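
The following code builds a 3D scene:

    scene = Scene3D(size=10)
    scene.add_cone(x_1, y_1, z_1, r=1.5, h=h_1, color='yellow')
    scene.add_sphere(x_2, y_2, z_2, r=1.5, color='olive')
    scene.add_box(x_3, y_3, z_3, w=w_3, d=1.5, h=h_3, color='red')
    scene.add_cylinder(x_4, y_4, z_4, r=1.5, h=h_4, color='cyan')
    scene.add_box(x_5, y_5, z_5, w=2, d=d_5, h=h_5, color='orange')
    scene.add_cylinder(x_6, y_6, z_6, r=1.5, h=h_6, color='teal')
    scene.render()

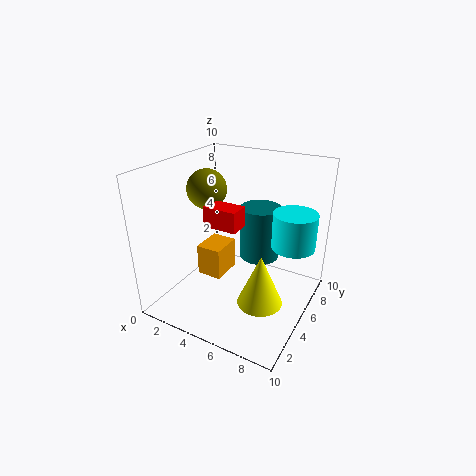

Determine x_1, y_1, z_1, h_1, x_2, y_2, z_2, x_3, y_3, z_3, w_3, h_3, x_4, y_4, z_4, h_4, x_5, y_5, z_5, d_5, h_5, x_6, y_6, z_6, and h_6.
x_1 = 7.5, y_1 = 3.5, z_1 = 1.5, h_1 = 3.5, x_2 = 1.5, y_2 = 6.5, z_2 = 7.5, x_3 = 2.5, y_3 = 4.5, z_3 = 5.5, w_3 = 2.5, h_3 = 1.5, x_4 = 8.5, y_4 = 6.5, z_4 = 4.5, h_4 = 2.5, x_5 = 1, y_5 = 5.5, z_5 = 0.5, d_5 = 2.5, h_5 = 2.5, x_6 = 5.5, y_6 = 7.5, z_6 = 2.5, h_6 = 4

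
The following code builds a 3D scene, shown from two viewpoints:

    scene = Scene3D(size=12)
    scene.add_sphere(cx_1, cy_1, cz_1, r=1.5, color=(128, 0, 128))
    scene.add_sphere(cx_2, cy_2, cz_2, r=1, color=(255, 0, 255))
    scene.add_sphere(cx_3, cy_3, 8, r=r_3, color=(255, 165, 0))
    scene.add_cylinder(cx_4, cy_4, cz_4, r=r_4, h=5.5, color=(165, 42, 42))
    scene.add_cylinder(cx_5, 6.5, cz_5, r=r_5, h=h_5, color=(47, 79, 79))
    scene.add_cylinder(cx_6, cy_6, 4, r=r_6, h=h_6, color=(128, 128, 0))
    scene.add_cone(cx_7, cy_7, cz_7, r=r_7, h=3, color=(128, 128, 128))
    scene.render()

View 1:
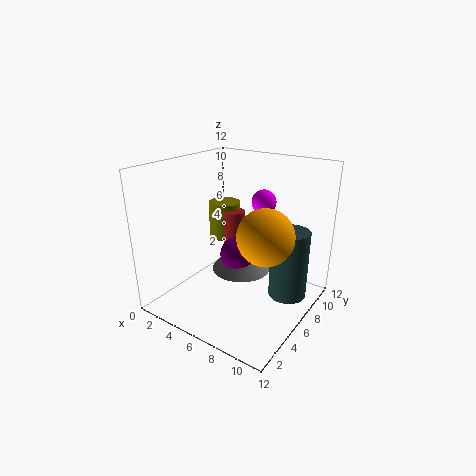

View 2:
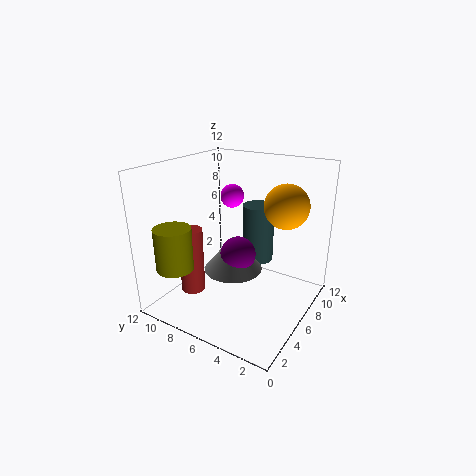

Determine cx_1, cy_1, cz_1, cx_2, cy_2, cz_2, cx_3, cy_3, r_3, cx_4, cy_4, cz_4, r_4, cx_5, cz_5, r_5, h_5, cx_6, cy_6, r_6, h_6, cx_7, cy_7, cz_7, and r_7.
cx_1 = 6
cy_1 = 6
cz_1 = 4.5
cx_2 = 7.5
cy_2 = 7.5
cz_2 = 9
cx_3 = 10
cy_3 = 3.5
r_3 = 2
cx_4 = 3.5
cy_4 = 9
cz_4 = 1.5
r_4 = 1
cx_5 = 10.5
cz_5 = 2
r_5 = 1.5
h_5 = 5.5
cx_6 = 2
cy_6 = 9.5
r_6 = 1.5
h_6 = 3.5
cx_7 = 6
cy_7 = 6.5
cz_7 = 3
r_7 = 2.5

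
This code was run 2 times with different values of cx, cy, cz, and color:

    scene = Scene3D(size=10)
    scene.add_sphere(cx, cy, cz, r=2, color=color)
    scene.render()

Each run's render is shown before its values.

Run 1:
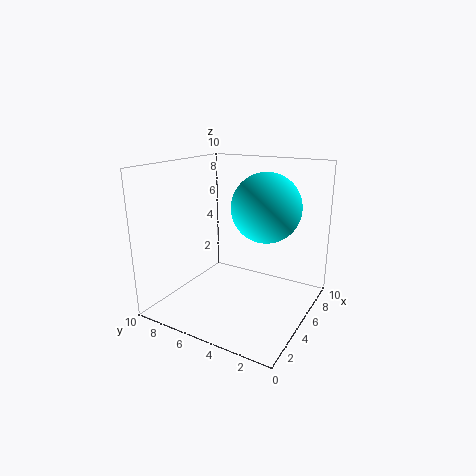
cx = 3; cy = 2; cz = 8; color = 'cyan'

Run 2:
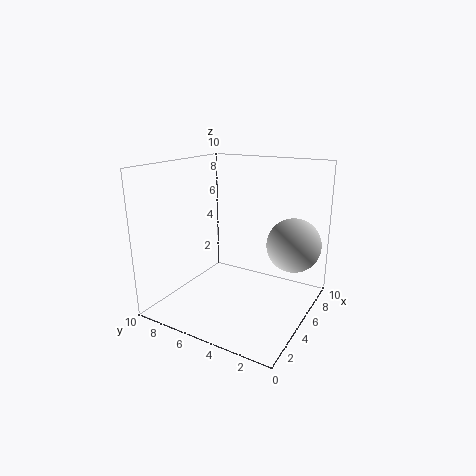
cx = 8; cy = 2; cz = 4; color = 'lightgray'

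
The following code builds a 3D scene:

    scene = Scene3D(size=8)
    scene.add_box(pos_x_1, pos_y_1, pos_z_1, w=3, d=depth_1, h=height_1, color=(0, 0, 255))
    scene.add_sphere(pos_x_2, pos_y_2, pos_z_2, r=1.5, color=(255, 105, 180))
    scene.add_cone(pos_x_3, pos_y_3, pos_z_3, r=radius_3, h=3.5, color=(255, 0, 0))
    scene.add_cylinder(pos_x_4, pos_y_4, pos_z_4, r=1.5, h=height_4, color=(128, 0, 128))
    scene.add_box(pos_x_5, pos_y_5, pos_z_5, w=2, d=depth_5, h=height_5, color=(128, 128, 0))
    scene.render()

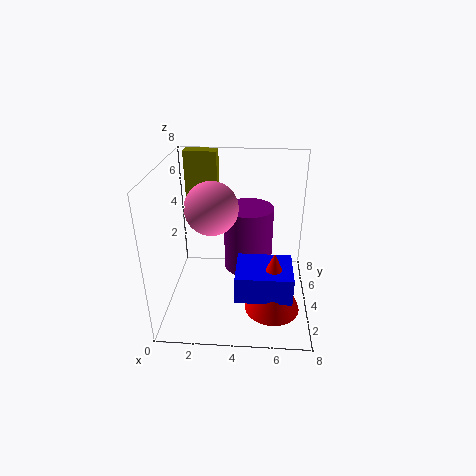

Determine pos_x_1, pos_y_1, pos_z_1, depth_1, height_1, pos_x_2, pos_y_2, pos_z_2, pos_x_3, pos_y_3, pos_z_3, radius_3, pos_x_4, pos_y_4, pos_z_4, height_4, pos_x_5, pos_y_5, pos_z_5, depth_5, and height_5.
pos_x_1 = 4; pos_y_1 = 1.5; pos_z_1 = 1.5; depth_1 = 2.5; height_1 = 1.5; pos_x_2 = 2.5; pos_y_2 = 4.5; pos_z_2 = 5.5; pos_x_3 = 6; pos_y_3 = 2.5; pos_z_3 = 0.5; radius_3 = 1.5; pos_x_4 = 4.5; pos_y_4 = 6; pos_z_4 = 1; height_4 = 4; pos_x_5 = 0.5; pos_y_5 = 7; pos_z_5 = 4.5; depth_5 = 1; height_5 = 3.5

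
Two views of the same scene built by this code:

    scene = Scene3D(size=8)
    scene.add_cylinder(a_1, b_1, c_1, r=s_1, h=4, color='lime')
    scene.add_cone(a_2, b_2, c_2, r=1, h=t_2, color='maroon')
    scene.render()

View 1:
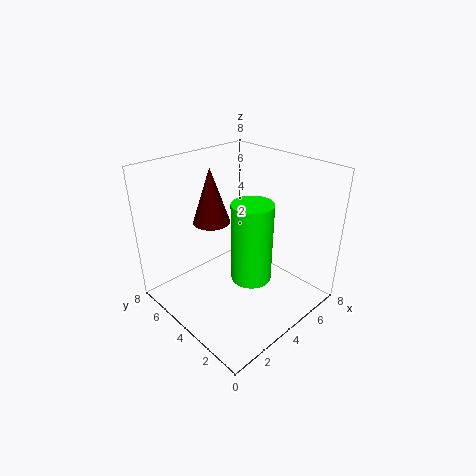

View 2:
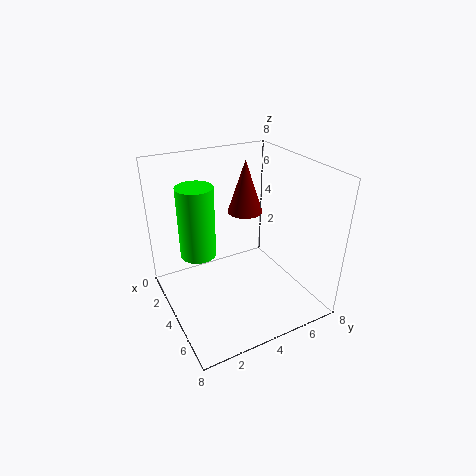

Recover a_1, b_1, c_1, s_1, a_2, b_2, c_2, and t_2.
a_1 = 3
b_1 = 2
c_1 = 3
s_1 = 1
a_2 = 3
b_2 = 5
c_2 = 5
t_2 = 3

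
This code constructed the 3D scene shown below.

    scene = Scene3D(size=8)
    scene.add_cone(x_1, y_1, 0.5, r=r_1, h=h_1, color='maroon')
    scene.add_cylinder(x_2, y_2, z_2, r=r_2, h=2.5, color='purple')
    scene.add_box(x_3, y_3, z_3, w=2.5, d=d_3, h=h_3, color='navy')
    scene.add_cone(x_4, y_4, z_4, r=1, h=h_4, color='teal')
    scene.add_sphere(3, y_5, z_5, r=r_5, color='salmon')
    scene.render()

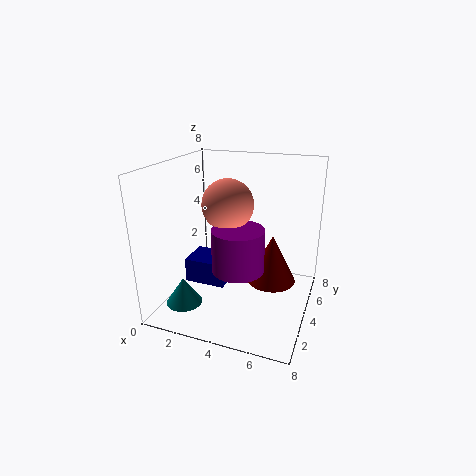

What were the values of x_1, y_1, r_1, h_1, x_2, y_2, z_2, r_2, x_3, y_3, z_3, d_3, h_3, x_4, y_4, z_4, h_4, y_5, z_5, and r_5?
x_1 = 5.5, y_1 = 6, r_1 = 1.5, h_1 = 3, x_2 = 4, y_2 = 4, z_2 = 2, r_2 = 1.5, x_3 = 0.5, y_3 = 4, z_3 = 0.5, d_3 = 2, h_3 = 1.5, x_4 = 1.5, y_4 = 2, z_4 = 0.5, h_4 = 1.5, y_5 = 5, z_5 = 5.5, r_5 = 1.5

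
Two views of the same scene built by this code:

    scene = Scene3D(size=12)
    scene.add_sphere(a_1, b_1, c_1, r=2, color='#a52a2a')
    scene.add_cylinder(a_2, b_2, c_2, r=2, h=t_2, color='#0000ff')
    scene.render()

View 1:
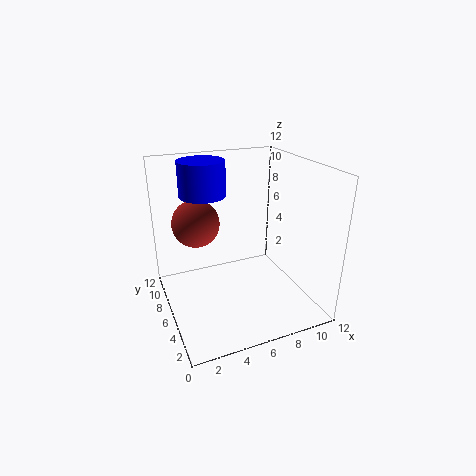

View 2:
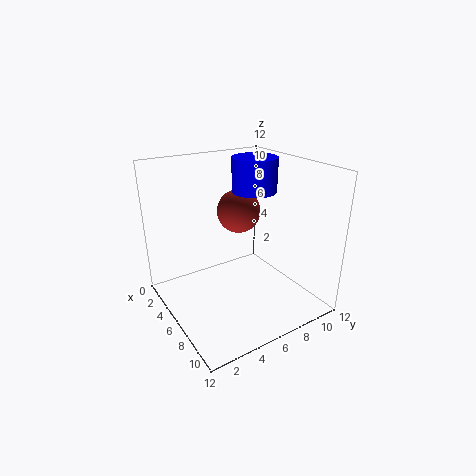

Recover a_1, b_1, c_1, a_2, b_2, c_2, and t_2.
a_1 = 3; b_1 = 8; c_1 = 7; a_2 = 4; b_2 = 9; c_2 = 9; t_2 = 3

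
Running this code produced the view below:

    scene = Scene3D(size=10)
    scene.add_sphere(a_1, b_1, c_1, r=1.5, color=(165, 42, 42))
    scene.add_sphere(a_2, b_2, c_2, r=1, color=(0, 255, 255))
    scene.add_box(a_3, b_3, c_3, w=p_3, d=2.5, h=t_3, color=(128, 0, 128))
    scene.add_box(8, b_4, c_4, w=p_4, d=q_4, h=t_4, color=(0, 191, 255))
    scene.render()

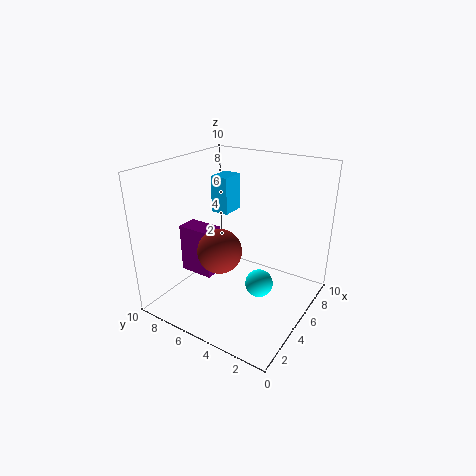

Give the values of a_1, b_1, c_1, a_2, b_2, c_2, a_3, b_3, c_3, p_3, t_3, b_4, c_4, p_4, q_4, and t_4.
a_1 = 3.5; b_1 = 5.5; c_1 = 4.5; a_2 = 5.5; b_2 = 3.5; c_2 = 1.5; a_3 = 3.5; b_3 = 6.5; c_3 = 2; p_3 = 1.5; t_3 = 3.5; b_4 = 8; c_4 = 5; p_4 = 2; q_4 = 1.5; t_4 = 3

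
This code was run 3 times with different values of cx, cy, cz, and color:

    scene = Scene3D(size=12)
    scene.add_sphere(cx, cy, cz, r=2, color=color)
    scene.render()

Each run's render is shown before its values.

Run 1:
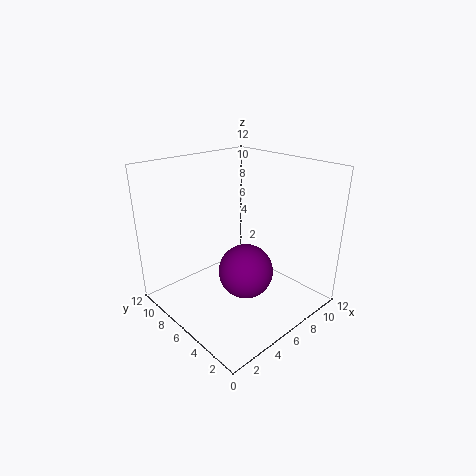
cx = 4; cy = 3; cz = 5; color = 'purple'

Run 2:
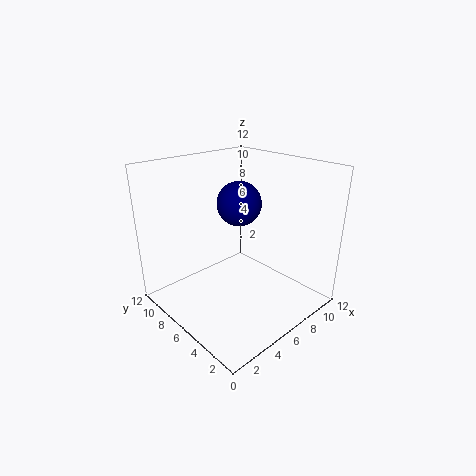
cx = 8; cy = 8; cz = 8; color = 'navy'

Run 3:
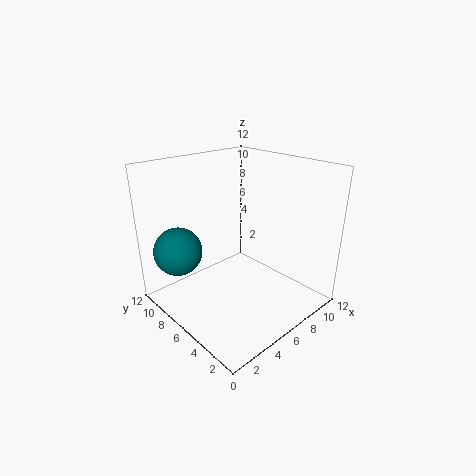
cx = 2; cy = 9; cz = 5; color = 'teal'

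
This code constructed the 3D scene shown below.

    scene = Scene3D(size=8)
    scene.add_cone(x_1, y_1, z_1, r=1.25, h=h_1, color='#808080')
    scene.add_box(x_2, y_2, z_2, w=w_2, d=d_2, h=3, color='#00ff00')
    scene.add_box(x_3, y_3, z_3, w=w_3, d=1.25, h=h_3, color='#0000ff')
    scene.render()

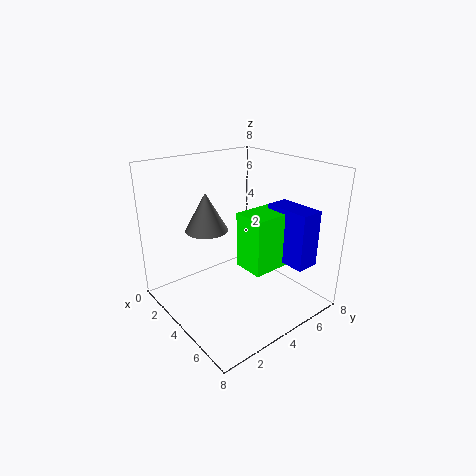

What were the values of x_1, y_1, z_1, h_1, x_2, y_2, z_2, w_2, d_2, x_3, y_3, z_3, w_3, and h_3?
x_1 = 2, y_1 = 3.25, z_1 = 4, h_1 = 2.25, x_2 = 4.5, y_2 = 3.5, z_2 = 2.75, w_2 = 1.75, d_2 = 2.75, x_3 = 5, y_3 = 5.25, z_3 = 3, w_3 = 2.5, h_3 = 3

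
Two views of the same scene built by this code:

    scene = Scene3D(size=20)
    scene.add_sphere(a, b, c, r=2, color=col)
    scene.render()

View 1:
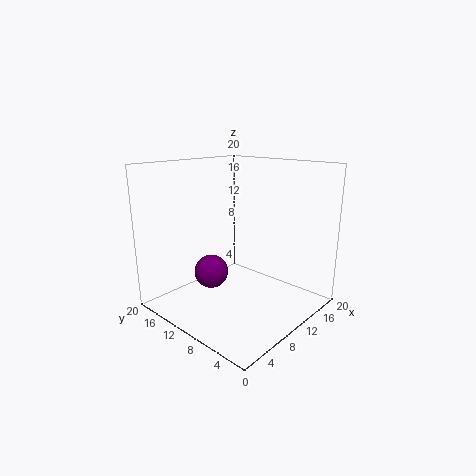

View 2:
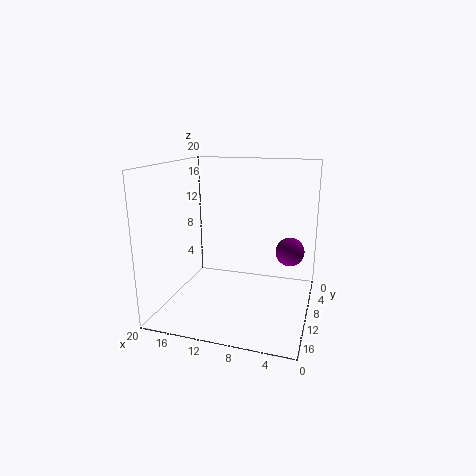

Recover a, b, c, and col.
a = 3, b = 8, c = 8, col = 'purple'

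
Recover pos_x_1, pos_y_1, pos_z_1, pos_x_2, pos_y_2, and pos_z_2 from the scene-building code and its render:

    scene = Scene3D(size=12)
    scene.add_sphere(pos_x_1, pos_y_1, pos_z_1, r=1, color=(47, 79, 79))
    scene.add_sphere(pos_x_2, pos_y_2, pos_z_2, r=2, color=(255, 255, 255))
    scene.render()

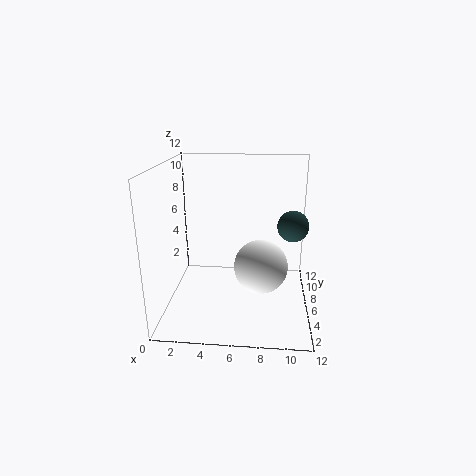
pos_x_1 = 10, pos_y_1 = 1, pos_z_1 = 9, pos_x_2 = 8, pos_y_2 = 3, pos_z_2 = 5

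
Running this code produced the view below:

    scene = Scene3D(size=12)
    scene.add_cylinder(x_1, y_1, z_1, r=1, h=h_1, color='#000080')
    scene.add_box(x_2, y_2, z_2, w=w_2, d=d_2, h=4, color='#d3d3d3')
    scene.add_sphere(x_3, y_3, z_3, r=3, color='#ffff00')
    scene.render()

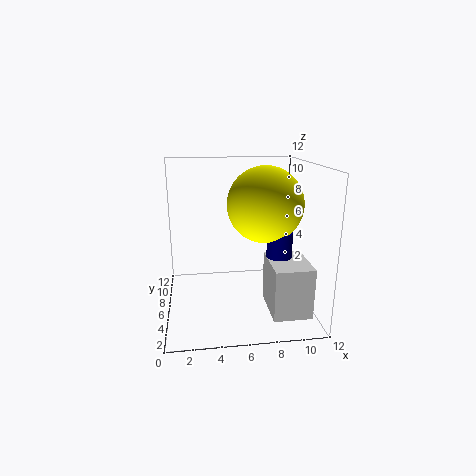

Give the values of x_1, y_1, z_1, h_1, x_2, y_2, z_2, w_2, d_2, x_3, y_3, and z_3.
x_1 = 9; y_1 = 4; z_1 = 4; h_1 = 3; x_2 = 8; y_2 = 1; z_2 = 1; w_2 = 3; d_2 = 4; x_3 = 8; y_3 = 5; z_3 = 9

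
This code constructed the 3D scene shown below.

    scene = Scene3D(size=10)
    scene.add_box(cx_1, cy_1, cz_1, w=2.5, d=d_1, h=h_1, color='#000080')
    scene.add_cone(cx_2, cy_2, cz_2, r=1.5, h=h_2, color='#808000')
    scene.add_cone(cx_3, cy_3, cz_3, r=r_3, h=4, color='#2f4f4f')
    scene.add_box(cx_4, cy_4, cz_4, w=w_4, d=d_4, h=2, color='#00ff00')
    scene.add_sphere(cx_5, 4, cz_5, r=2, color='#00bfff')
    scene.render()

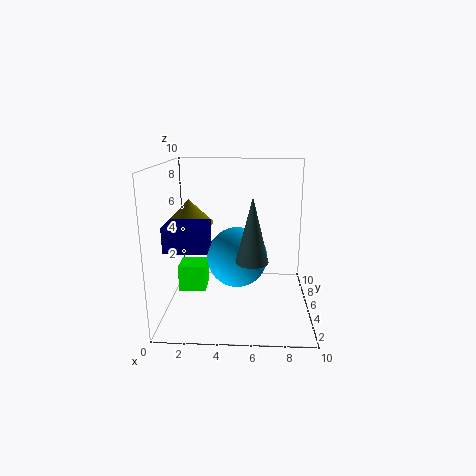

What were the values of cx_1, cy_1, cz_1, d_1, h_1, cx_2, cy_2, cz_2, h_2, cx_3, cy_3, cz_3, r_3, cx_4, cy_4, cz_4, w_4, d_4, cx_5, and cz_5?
cx_1 = 1, cy_1 = 0.5, cz_1 = 5.5, d_1 = 2, h_1 = 1.5, cx_2 = 2, cy_2 = 3.5, cz_2 = 6.5, h_2 = 1.5, cx_3 = 6, cy_3 = 2, cz_3 = 4.5, r_3 = 1, cx_4 = 0.5, cy_4 = 5.5, cz_4 = 0.5, w_4 = 2, d_4 = 2, cx_5 = 5, cz_5 = 4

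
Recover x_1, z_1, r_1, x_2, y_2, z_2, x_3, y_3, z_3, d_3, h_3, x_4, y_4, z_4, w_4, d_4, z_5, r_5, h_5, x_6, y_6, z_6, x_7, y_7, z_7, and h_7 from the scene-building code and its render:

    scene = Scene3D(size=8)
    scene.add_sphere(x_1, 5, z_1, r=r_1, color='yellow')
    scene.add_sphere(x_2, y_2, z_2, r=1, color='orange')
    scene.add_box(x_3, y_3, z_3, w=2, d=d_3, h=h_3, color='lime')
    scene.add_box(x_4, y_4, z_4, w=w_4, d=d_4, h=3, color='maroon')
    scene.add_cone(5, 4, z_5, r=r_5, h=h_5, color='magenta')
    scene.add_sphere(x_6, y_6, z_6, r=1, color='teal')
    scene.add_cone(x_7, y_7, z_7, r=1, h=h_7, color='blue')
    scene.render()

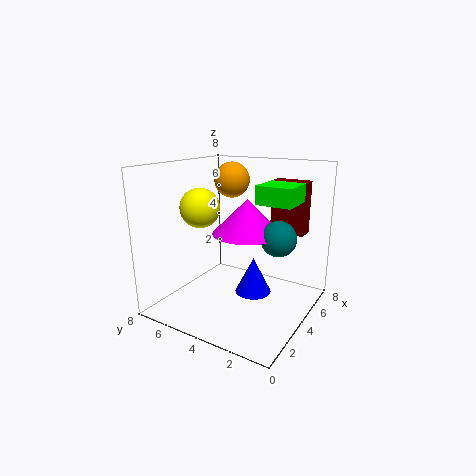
x_1 = 2; z_1 = 6; r_1 = 1; x_2 = 5; y_2 = 5; z_2 = 7; x_3 = 4; y_3 = 1; z_3 = 6; d_3 = 2; h_3 = 1; x_4 = 6; y_4 = 1; z_4 = 4; w_4 = 1; d_4 = 2; z_5 = 4; r_5 = 2; h_5 = 2; x_6 = 5; y_6 = 2; z_6 = 4; x_7 = 4; y_7 = 3; z_7 = 1; h_7 = 2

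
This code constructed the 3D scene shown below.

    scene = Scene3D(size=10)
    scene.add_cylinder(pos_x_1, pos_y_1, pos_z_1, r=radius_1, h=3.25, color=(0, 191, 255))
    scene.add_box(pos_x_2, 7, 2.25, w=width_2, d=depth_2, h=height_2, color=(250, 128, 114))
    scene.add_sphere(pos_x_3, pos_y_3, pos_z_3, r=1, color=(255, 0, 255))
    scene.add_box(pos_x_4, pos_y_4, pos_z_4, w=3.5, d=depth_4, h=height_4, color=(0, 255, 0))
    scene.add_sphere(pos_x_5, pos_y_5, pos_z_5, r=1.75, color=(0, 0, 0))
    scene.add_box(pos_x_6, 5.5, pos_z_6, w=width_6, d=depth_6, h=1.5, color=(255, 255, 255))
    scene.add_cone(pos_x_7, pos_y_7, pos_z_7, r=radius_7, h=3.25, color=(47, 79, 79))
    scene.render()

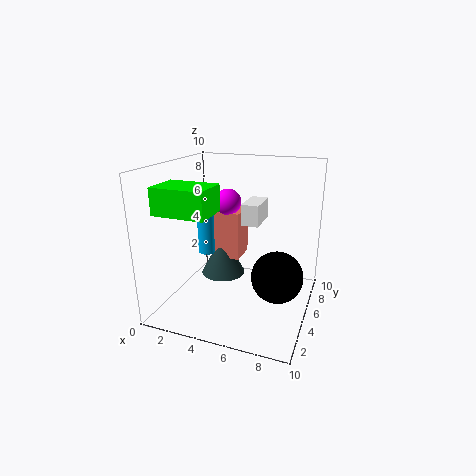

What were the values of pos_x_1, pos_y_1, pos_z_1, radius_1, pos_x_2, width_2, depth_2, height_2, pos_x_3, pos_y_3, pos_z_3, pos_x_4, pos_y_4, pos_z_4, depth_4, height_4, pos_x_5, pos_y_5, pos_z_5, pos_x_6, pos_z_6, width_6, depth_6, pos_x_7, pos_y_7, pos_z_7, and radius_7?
pos_x_1 = 1.5
pos_y_1 = 7.25
pos_z_1 = 2.5
radius_1 = 0.75
pos_x_2 = 2.25
width_2 = 2
depth_2 = 2.25
height_2 = 3.75
pos_x_3 = 3.25
pos_y_3 = 7.5
pos_z_3 = 6.75
pos_x_4 = 0.75
pos_y_4 = 1.25
pos_z_4 = 7.25
depth_4 = 2.5
height_4 = 1.75
pos_x_5 = 8
pos_y_5 = 4.5
pos_z_5 = 2.75
pos_x_6 = 5
pos_z_6 = 5.75
width_6 = 1.25
depth_6 = 2.5
pos_x_7 = 2.75
pos_y_7 = 7.5
pos_z_7 = 0.75
radius_7 = 1.75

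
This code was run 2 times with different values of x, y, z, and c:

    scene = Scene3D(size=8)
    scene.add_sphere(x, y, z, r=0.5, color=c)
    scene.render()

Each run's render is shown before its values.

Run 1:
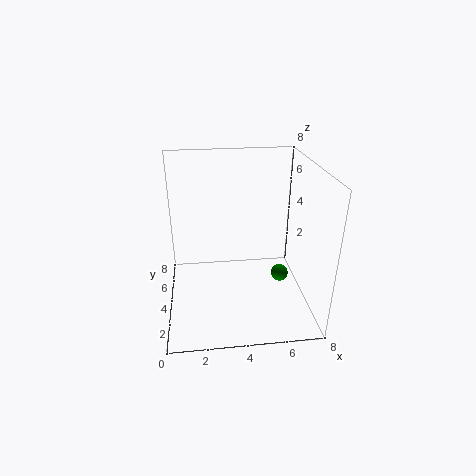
x = 6.5; y = 4; z = 1.5; c = 'green'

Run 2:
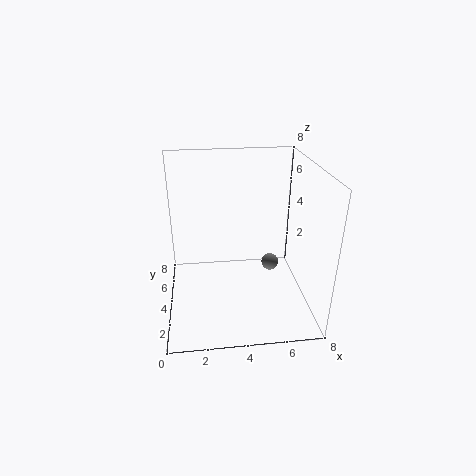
x = 6; y = 4.5; z = 2; c = 'gray'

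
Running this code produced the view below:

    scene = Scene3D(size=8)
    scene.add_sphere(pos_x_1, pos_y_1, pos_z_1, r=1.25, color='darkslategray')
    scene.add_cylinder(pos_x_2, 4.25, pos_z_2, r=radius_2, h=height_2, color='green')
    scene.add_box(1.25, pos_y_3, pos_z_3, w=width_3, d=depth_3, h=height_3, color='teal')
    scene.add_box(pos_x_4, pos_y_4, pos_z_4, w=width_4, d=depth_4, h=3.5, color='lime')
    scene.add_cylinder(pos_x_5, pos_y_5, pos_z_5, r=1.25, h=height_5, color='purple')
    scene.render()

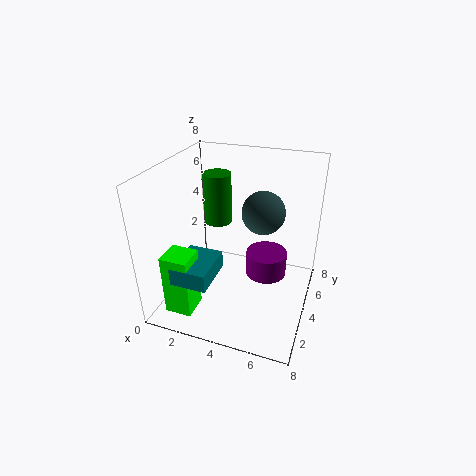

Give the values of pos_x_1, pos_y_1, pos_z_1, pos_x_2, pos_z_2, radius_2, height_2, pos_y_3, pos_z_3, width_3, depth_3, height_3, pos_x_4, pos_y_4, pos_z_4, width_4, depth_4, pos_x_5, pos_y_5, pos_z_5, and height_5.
pos_x_1 = 5
pos_y_1 = 5.5
pos_z_1 = 5
pos_x_2 = 2.75
pos_z_2 = 4.75
radius_2 = 0.75
height_2 = 2.75
pos_y_3 = 1
pos_z_3 = 2.25
width_3 = 2
depth_3 = 2.5
height_3 = 1
pos_x_4 = 0.75
pos_y_4 = 1
pos_z_4 = 0.25
width_4 = 1.5
depth_4 = 1.5
pos_x_5 = 5.25
pos_y_5 = 5.75
pos_z_5 = 0.75
height_5 = 1.5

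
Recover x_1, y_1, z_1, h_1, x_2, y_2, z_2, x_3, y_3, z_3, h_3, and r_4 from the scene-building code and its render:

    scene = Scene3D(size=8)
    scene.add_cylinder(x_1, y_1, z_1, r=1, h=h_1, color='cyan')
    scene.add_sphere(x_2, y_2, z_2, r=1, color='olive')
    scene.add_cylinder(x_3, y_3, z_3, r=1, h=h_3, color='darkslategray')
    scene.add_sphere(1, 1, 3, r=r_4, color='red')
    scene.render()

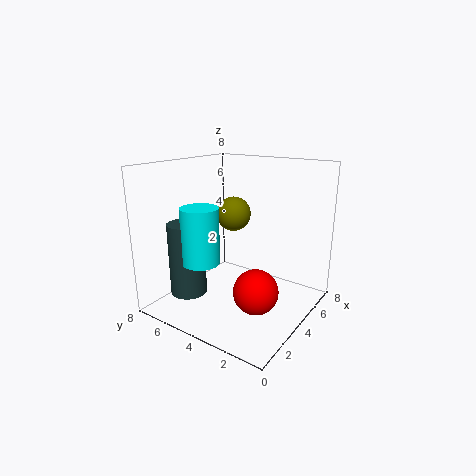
x_1 = 2, y_1 = 5, z_1 = 3, h_1 = 3, x_2 = 5, y_2 = 5, z_2 = 5, x_3 = 2, y_3 = 6, z_3 = 1, h_3 = 4, r_4 = 1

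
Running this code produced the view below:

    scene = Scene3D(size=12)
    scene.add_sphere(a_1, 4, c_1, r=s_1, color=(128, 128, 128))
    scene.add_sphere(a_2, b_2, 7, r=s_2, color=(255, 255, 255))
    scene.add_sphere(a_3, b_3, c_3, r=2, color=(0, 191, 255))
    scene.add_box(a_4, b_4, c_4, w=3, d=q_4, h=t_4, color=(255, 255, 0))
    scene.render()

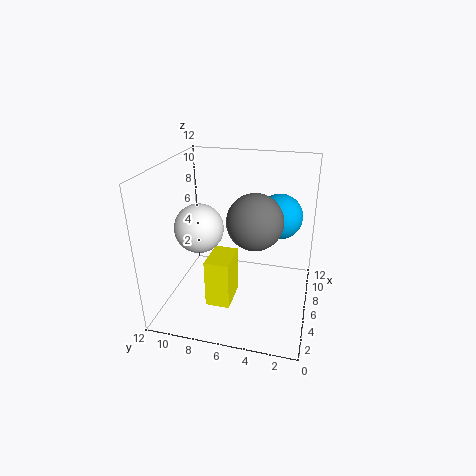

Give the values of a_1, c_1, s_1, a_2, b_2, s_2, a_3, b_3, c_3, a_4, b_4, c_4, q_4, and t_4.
a_1 = 3; c_1 = 9; s_1 = 2; a_2 = 5; b_2 = 9; s_2 = 2; a_3 = 9; b_3 = 3; c_3 = 7; a_4 = 3; b_4 = 6; c_4 = 1; q_4 = 2; t_4 = 4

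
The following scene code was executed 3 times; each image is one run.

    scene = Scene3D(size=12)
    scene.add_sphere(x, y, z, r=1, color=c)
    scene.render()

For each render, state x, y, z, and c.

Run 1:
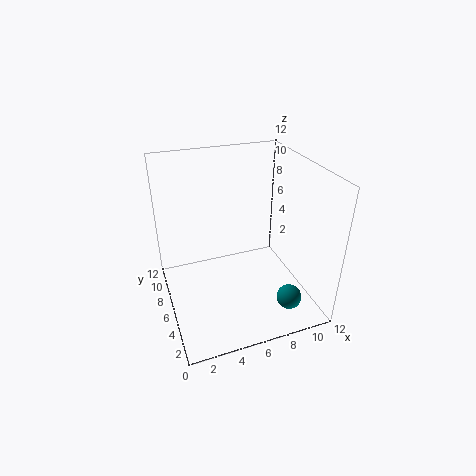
x = 9
y = 2
z = 2
c = 'teal'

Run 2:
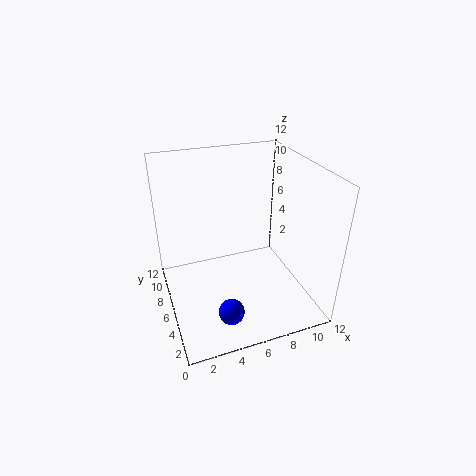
x = 4
y = 2
z = 2
c = 'blue'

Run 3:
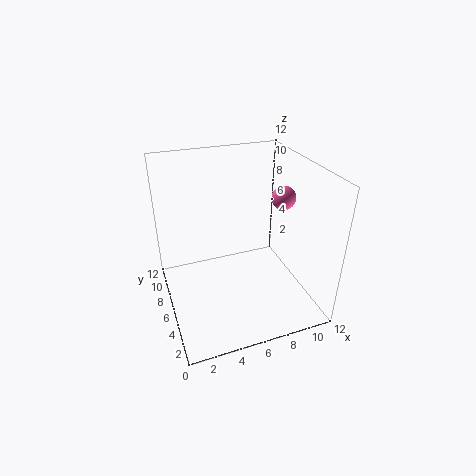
x = 10
y = 6
z = 9
c = 'hotpink'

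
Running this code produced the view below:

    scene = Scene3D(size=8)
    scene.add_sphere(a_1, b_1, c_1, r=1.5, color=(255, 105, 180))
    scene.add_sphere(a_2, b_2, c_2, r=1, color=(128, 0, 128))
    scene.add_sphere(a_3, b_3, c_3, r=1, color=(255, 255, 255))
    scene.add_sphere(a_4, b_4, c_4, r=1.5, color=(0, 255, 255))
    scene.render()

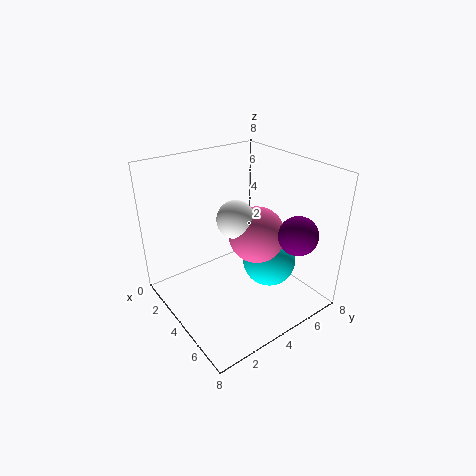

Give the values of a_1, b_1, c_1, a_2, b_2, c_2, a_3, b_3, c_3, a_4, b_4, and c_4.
a_1 = 5
b_1 = 4.5
c_1 = 4.5
a_2 = 7
b_2 = 5.5
c_2 = 5
a_3 = 4.5
b_3 = 3.5
c_3 = 5.5
a_4 = 5
b_4 = 5.5
c_4 = 2.5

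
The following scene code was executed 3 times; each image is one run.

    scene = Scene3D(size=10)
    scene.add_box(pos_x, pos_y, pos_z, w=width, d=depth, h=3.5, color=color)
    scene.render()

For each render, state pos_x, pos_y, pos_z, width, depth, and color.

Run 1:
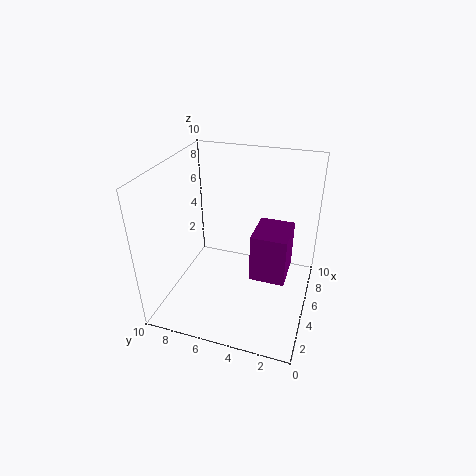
pos_x = 4.5, pos_y = 1.5, pos_z = 2, width = 3, depth = 2.5, color = 'purple'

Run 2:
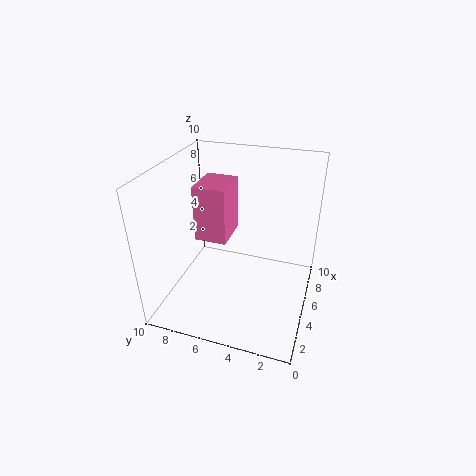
pos_x = 2.5, pos_y = 5, pos_z = 6, width = 2.5, depth = 2, color = 'hotpink'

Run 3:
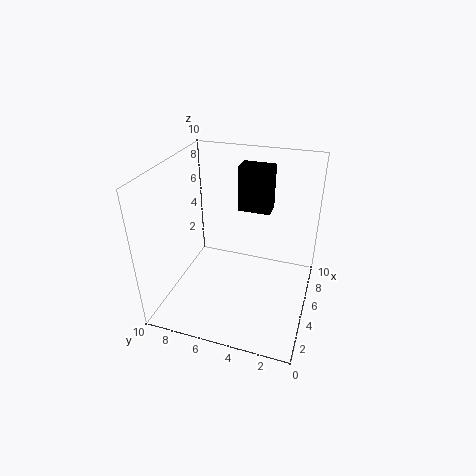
pos_x = 8, pos_y = 3.5, pos_z = 5.5, width = 1.5, depth = 2.5, color = 'black'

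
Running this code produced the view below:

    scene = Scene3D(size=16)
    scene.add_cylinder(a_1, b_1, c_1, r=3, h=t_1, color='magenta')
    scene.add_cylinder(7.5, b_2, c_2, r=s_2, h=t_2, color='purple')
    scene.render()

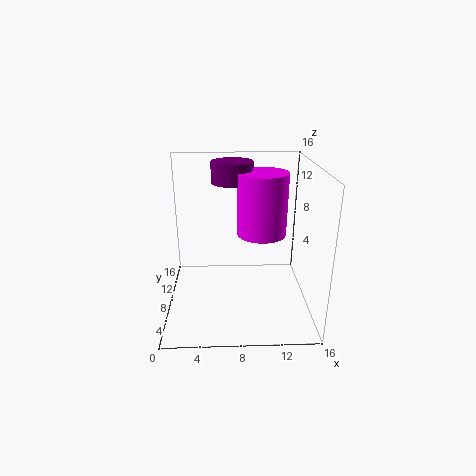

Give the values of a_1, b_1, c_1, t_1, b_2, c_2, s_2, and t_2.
a_1 = 11, b_1 = 11.5, c_1 = 7, t_1 = 7.5, b_2 = 13, c_2 = 13, s_2 = 2.5, t_2 = 2.5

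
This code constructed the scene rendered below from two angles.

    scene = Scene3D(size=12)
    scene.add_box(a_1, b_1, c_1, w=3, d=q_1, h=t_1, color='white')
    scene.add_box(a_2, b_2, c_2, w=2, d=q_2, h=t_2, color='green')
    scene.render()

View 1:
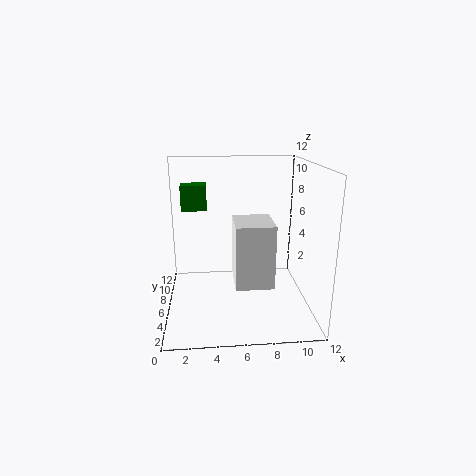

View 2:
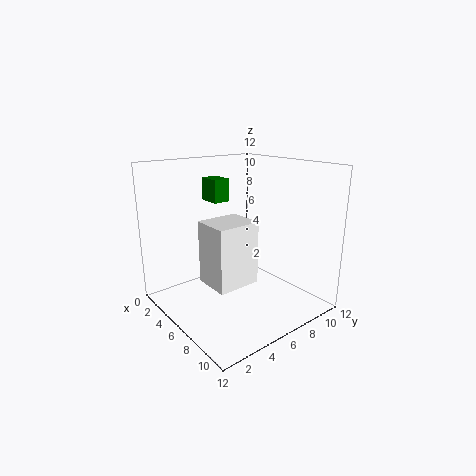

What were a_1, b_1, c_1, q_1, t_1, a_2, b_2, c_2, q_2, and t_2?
a_1 = 5.5, b_1 = 2.5, c_1 = 3, q_1 = 3.5, t_1 = 5, a_2 = 1.5, b_2 = 5.5, c_2 = 8.5, q_2 = 1.5, t_2 = 2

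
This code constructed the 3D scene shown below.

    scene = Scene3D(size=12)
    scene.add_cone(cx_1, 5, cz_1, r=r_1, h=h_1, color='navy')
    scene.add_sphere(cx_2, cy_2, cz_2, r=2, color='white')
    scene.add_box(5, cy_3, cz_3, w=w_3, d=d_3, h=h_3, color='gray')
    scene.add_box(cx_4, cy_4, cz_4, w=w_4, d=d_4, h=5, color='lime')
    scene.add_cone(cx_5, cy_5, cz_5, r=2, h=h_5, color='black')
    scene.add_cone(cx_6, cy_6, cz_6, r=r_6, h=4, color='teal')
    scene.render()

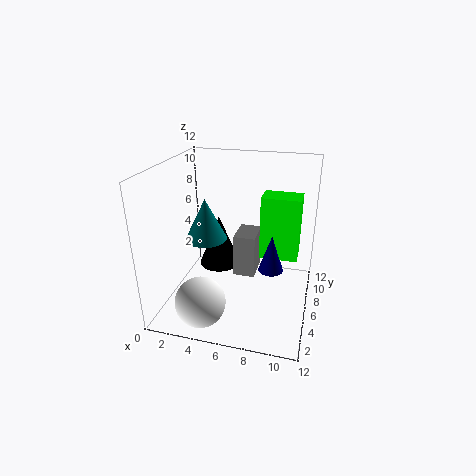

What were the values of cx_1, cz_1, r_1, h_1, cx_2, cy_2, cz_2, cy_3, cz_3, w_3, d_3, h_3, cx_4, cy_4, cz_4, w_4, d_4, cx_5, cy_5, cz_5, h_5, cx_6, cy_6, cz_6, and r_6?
cx_1 = 9, cz_1 = 4, r_1 = 1, h_1 = 3, cx_2 = 4, cy_2 = 2, cz_2 = 2, cy_3 = 8, cz_3 = 1, w_3 = 2, d_3 = 3, h_3 = 4, cx_4 = 8, cy_4 = 5, cz_4 = 5, w_4 = 3, d_4 = 2, cx_5 = 3, cy_5 = 10, cz_5 = 1, h_5 = 5, cx_6 = 2, cy_6 = 9, cz_6 = 4, r_6 = 2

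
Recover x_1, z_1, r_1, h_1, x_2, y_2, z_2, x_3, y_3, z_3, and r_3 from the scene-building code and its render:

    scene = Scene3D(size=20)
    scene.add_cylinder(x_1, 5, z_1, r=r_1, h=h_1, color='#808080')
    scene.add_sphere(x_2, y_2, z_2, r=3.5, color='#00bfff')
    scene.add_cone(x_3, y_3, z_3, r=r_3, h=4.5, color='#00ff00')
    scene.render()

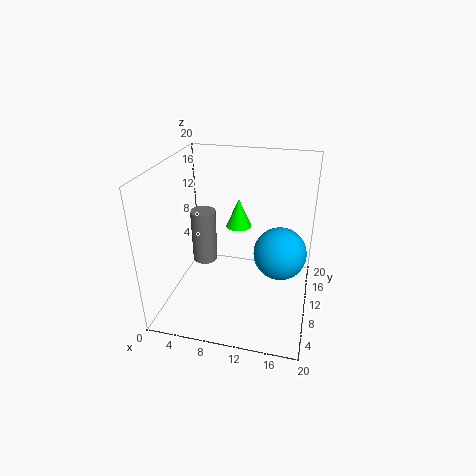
x_1 = 7, z_1 = 9.5, r_1 = 1.5, h_1 = 6.5, x_2 = 16, y_2 = 9, z_2 = 9, x_3 = 8.5, y_3 = 16.5, z_3 = 8.5, r_3 = 2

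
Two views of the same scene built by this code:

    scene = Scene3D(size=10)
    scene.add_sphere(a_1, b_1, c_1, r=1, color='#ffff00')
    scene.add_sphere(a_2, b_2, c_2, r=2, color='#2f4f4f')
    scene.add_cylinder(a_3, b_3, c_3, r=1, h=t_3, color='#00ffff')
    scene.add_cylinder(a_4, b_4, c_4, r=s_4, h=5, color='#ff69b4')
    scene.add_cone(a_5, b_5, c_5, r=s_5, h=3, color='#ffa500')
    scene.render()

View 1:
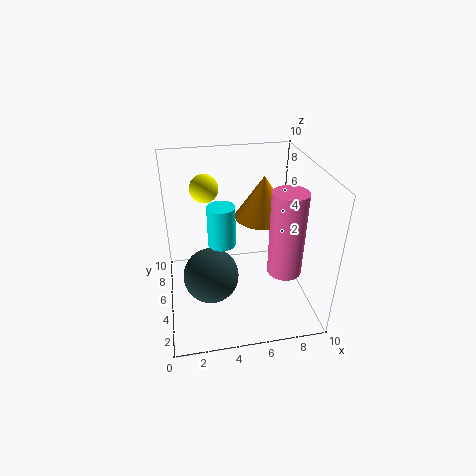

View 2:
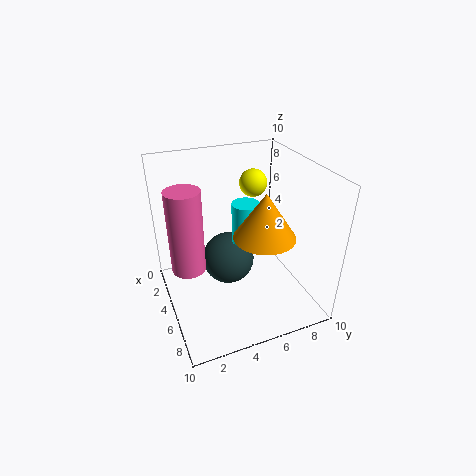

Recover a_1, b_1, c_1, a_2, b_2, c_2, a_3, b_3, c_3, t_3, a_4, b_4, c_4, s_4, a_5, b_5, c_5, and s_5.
a_1 = 3
b_1 = 7
c_1 = 8
a_2 = 3
b_2 = 5
c_2 = 2
a_3 = 4
b_3 = 6
c_3 = 4
t_3 = 3
a_4 = 7
b_4 = 1
c_4 = 5
s_4 = 1
a_5 = 7
b_5 = 6
c_5 = 6
s_5 = 2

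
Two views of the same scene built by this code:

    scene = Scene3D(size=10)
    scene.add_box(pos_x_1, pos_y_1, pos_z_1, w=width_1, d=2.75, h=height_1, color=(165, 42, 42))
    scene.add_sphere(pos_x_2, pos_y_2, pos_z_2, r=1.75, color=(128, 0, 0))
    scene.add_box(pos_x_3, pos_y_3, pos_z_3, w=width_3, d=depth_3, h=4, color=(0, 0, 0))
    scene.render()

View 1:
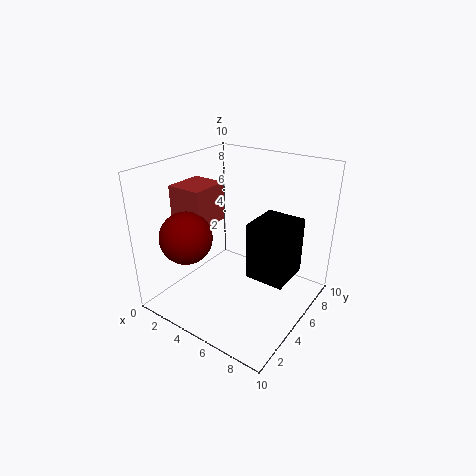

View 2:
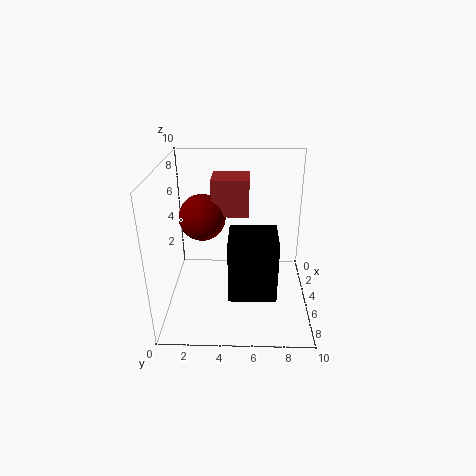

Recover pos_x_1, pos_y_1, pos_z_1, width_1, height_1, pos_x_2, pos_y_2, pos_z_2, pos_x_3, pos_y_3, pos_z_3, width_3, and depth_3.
pos_x_1 = 0.75
pos_y_1 = 3
pos_z_1 = 5.75
width_1 = 2.5
height_1 = 2.75
pos_x_2 = 2.75
pos_y_2 = 2.25
pos_z_2 = 5.5
pos_x_3 = 6
pos_y_3 = 4.5
pos_z_3 = 2.5
width_3 = 2.75
depth_3 = 3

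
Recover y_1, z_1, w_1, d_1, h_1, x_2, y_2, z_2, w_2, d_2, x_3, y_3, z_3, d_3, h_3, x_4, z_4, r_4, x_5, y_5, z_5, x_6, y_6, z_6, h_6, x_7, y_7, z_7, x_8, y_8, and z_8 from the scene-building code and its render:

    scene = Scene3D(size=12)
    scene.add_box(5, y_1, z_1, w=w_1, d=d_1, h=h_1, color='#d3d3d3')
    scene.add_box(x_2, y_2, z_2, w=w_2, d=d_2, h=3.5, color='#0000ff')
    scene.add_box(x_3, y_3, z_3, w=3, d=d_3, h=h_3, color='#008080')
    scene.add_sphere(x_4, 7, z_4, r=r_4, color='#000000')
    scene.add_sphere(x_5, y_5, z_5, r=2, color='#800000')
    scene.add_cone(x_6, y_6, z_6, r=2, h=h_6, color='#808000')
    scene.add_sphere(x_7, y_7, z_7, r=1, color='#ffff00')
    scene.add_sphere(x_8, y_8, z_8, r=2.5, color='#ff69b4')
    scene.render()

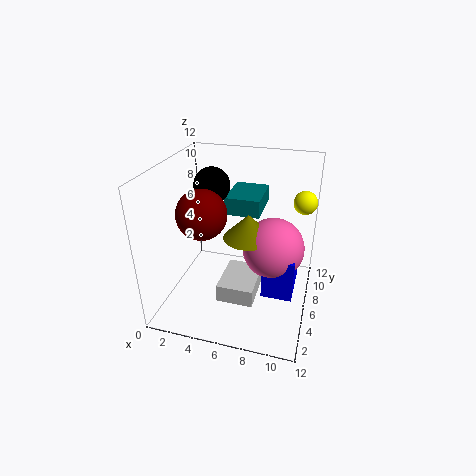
y_1 = 3
z_1 = 1.5
w_1 = 3
d_1 = 4
h_1 = 1.5
x_2 = 8.5
y_2 = 4
z_2 = 2
w_2 = 2.5
d_2 = 4
x_3 = 4.5
y_3 = 7
z_3 = 7.5
d_3 = 4
h_3 = 1.5
x_4 = 3.5
z_4 = 10
r_4 = 1.5
x_5 = 3.5
y_5 = 4.5
z_5 = 8.5
x_6 = 7
y_6 = 5.5
z_6 = 6.5
h_6 = 2
x_7 = 11
y_7 = 9
z_7 = 8.5
x_8 = 9
y_8 = 6
z_8 = 5.5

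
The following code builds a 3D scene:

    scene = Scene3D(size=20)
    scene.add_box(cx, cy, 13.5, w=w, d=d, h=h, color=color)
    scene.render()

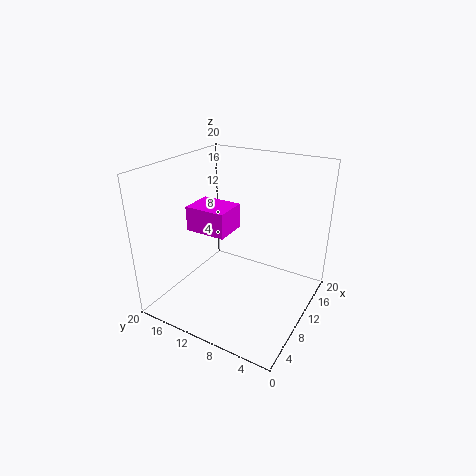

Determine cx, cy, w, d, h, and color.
cx = 3, cy = 8, w = 4, d = 5, h = 3, color = 'magenta'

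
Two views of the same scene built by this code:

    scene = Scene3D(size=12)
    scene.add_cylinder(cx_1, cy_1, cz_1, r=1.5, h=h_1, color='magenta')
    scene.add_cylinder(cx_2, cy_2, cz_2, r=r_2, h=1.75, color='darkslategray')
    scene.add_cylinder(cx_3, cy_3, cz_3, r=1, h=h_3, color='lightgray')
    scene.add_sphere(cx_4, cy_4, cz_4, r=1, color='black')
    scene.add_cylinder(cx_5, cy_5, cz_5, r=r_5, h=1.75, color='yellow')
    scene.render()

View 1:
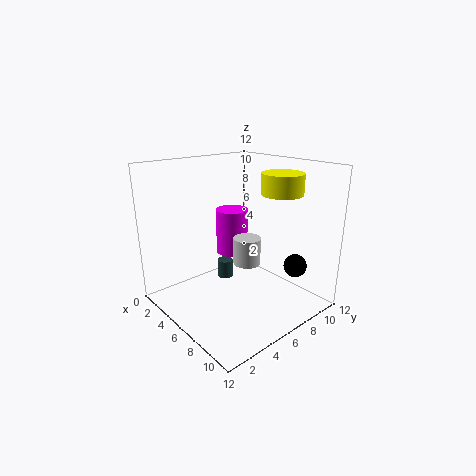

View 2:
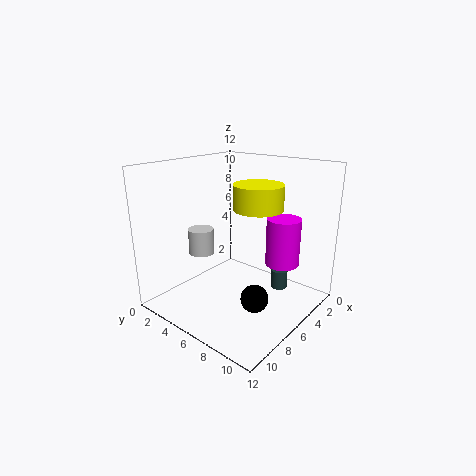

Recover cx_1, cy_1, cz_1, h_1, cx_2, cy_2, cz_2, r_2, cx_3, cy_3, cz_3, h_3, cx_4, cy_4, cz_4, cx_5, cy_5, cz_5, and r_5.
cx_1 = 2.5
cy_1 = 8.25
cz_1 = 3
h_1 = 4.25
cx_2 = 2
cy_2 = 7.75
cz_2 = 0.25
r_2 = 0.75
cx_3 = 8.75
cy_3 = 4.5
cz_3 = 5.25
h_3 = 2
cx_4 = 9
cy_4 = 10
cz_4 = 3.25
cx_5 = 7.75
cy_5 = 9.25
cz_5 = 9.5
r_5 = 1.75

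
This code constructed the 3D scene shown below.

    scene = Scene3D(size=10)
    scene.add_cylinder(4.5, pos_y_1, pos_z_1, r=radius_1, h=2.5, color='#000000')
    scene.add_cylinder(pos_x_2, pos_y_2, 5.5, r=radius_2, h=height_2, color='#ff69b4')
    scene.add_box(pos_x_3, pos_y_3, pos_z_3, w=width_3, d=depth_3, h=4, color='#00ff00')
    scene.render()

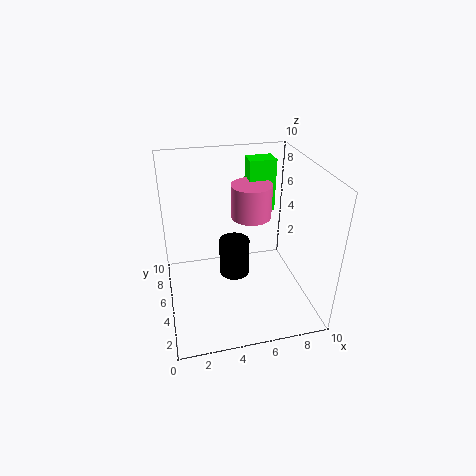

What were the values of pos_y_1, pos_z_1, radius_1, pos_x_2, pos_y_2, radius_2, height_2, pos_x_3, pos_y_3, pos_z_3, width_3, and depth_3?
pos_y_1 = 4, pos_z_1 = 3, radius_1 = 1, pos_x_2 = 6.5, pos_y_2 = 7, radius_2 = 1.5, height_2 = 2.5, pos_x_3 = 6.5, pos_y_3 = 7.5, pos_z_3 = 5.5, width_3 = 2, depth_3 = 1.5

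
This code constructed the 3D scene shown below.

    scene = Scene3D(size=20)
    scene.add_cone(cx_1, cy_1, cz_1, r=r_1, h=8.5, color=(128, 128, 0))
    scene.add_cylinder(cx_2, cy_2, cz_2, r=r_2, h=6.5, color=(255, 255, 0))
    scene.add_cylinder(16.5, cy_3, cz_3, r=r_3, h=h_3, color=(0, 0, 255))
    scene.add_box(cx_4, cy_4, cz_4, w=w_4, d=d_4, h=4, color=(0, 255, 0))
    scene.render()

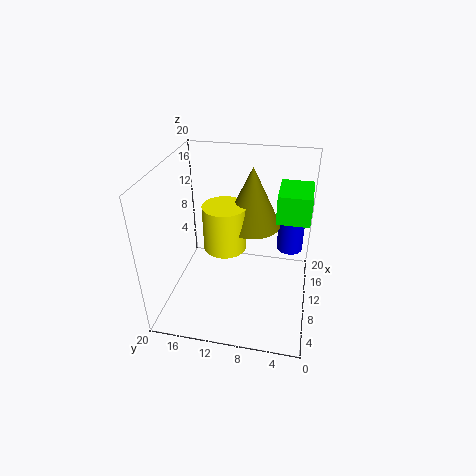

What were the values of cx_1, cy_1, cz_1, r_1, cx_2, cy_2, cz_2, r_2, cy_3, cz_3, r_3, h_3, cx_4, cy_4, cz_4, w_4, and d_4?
cx_1 = 12.5
cy_1 = 8.5
cz_1 = 11
r_1 = 4
cx_2 = 10.5
cy_2 = 12
cz_2 = 8
r_2 = 3
cy_3 = 3
cz_3 = 5
r_3 = 2
h_3 = 7
cx_4 = 10.5
cy_4 = 0.5
cz_4 = 12.5
w_4 = 6
d_4 = 4.5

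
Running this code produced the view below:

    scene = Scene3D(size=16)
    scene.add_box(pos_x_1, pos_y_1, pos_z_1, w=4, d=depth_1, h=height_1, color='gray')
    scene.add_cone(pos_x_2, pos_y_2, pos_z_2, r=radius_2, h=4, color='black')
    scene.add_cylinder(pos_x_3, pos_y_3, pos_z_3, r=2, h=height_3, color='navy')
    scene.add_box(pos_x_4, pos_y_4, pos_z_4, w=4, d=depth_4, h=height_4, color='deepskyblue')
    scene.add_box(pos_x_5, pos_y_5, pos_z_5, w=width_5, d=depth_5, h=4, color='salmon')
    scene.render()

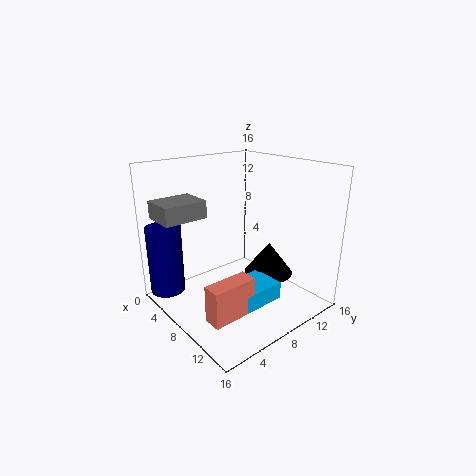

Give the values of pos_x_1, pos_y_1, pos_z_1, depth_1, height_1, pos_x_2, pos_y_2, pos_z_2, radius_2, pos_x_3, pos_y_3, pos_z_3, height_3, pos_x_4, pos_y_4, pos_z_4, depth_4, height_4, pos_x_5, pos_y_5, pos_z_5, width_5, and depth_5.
pos_x_1 = 1
pos_y_1 = 1
pos_z_1 = 10
depth_1 = 5
height_1 = 2
pos_x_2 = 8
pos_y_2 = 13
pos_z_2 = 2
radius_2 = 3
pos_x_3 = 2
pos_y_3 = 2
pos_z_3 = 1
height_3 = 8
pos_x_4 = 8
pos_y_4 = 6
pos_z_4 = 1
depth_4 = 5
height_4 = 2
pos_x_5 = 10
pos_y_5 = 2
pos_z_5 = 1
width_5 = 2
depth_5 = 5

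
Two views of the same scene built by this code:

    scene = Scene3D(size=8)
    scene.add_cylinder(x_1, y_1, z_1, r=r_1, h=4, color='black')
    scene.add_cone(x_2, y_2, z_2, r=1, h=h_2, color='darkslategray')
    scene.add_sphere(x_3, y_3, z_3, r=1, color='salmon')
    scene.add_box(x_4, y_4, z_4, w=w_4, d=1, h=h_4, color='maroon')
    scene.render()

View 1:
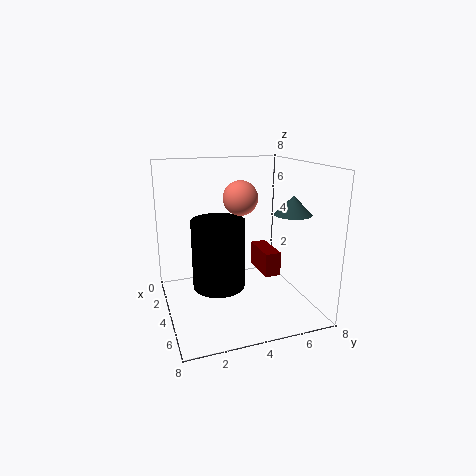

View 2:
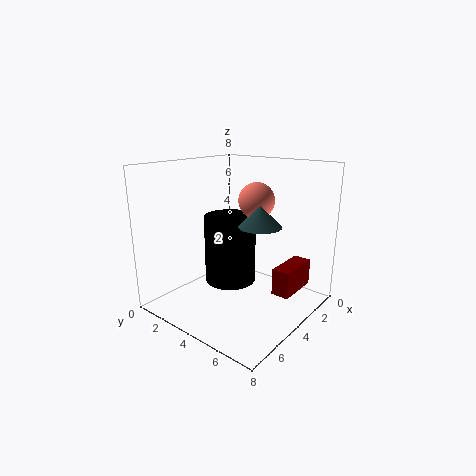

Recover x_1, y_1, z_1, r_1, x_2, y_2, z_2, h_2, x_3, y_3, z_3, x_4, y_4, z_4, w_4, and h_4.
x_1 = 3.5; y_1 = 3; z_1 = 1; r_1 = 1.5; x_2 = 5.5; y_2 = 6.5; z_2 = 5.5; h_2 = 1; x_3 = 3; y_3 = 4.5; z_3 = 6; x_4 = 1; y_4 = 6; z_4 = 1; w_4 = 2.5; h_4 = 1.5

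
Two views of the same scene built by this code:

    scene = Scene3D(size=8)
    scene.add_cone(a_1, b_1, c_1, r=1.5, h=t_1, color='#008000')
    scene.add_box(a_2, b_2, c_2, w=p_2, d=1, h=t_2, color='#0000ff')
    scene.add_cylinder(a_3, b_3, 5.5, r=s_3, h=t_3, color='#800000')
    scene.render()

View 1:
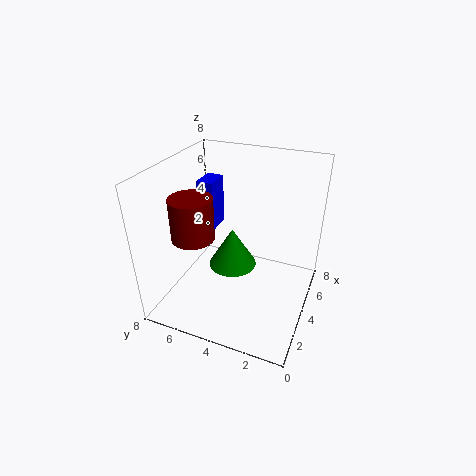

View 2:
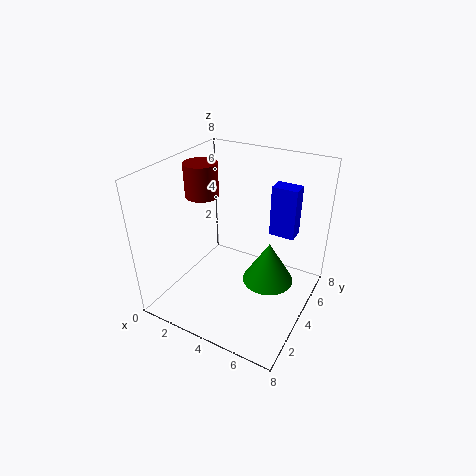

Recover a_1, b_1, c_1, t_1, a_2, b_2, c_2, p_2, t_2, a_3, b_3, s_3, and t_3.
a_1 = 5.5
b_1 = 5
c_1 = 1
t_1 = 2.5
a_2 = 5
b_2 = 6
c_2 = 3.5
p_2 = 1.5
t_2 = 3
a_3 = 1
b_3 = 5
s_3 = 1
t_3 = 2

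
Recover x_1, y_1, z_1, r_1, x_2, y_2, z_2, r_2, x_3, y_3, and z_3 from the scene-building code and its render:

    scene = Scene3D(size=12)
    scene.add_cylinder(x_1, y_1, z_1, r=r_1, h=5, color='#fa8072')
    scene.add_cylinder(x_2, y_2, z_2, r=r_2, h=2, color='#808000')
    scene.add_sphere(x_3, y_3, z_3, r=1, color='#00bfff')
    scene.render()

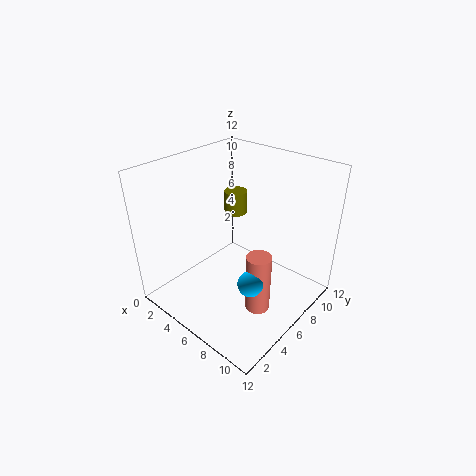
x_1 = 9, y_1 = 5, z_1 = 1, r_1 = 1, x_2 = 4, y_2 = 8, z_2 = 7, r_2 = 1, x_3 = 9, y_3 = 4, z_3 = 4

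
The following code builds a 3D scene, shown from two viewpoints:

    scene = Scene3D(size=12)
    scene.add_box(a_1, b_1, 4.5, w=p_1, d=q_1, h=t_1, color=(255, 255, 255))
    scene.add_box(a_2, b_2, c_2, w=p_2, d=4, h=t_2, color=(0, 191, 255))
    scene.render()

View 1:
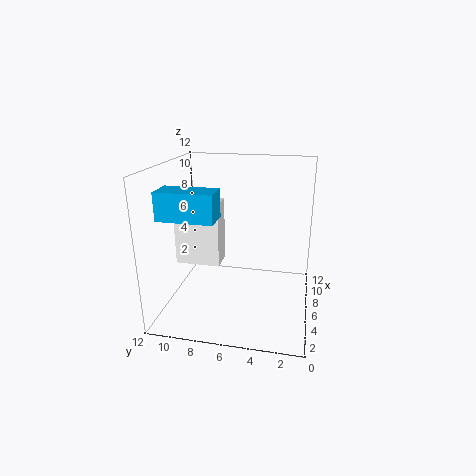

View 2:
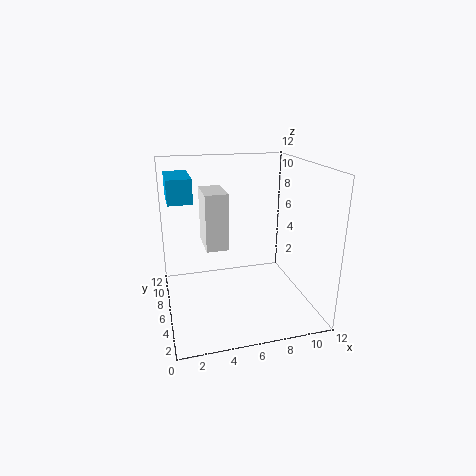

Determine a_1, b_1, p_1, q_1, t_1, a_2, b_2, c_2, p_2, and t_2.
a_1 = 3.5
b_1 = 7
p_1 = 2
q_1 = 3.5
t_1 = 5
a_2 = 0.5
b_2 = 6.5
c_2 = 9
p_2 = 2
t_2 = 2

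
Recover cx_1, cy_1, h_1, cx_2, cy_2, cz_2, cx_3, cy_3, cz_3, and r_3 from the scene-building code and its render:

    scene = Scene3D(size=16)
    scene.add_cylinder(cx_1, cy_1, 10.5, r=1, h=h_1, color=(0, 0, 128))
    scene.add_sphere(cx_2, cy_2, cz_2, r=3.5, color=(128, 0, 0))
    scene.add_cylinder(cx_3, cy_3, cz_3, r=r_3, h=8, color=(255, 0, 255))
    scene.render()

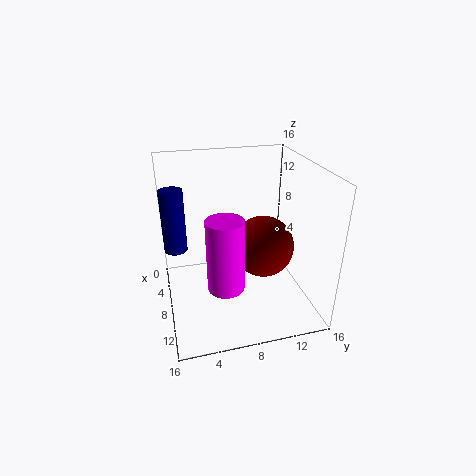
cx_1 = 13
cy_1 = 1
h_1 = 5.5
cx_2 = 8
cy_2 = 11
cz_2 = 6.5
cx_3 = 10.5
cy_3 = 6
cz_3 = 3.5
r_3 = 2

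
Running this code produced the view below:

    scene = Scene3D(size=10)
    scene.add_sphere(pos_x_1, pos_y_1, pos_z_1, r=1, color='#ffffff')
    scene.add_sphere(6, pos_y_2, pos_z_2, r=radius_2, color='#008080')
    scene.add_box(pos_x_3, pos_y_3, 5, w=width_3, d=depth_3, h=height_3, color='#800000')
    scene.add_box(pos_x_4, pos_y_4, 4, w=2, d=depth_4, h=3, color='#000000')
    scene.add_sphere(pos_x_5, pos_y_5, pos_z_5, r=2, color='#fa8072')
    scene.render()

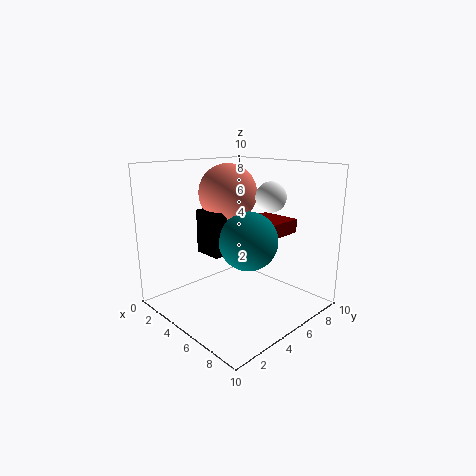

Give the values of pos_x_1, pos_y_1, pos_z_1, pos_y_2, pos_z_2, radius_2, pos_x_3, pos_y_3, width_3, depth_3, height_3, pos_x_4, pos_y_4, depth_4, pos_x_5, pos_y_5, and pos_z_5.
pos_x_1 = 7
pos_y_1 = 6
pos_z_1 = 8
pos_y_2 = 5
pos_z_2 = 5
radius_2 = 2
pos_x_3 = 4
pos_y_3 = 6
width_3 = 3
depth_3 = 3
height_3 = 1
pos_x_4 = 3
pos_y_4 = 3
depth_4 = 1
pos_x_5 = 4
pos_y_5 = 5
pos_z_5 = 8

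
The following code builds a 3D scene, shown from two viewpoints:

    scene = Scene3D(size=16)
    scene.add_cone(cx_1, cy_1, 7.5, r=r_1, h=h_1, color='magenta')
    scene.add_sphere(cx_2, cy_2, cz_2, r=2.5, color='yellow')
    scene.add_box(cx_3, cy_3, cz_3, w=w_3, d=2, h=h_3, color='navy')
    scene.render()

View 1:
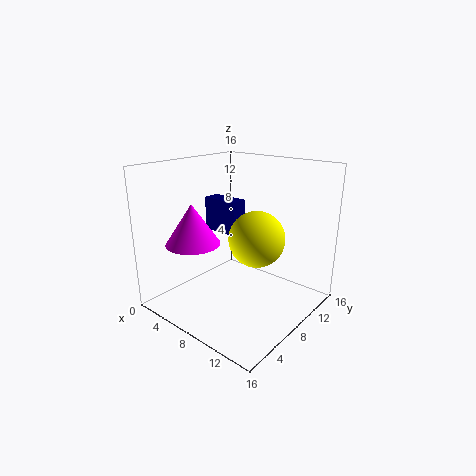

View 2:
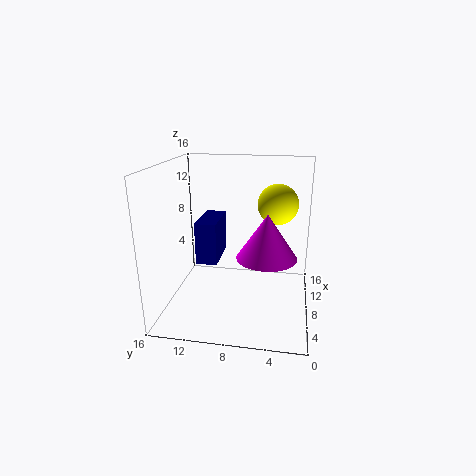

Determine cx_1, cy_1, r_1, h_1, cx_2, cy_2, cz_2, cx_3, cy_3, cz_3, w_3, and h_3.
cx_1 = 4.5
cy_1 = 4.5
r_1 = 3
h_1 = 4.5
cx_2 = 13.5
cy_2 = 4
cz_2 = 10.5
cx_3 = 2
cy_3 = 9
cz_3 = 7.5
w_3 = 4.5
h_3 = 4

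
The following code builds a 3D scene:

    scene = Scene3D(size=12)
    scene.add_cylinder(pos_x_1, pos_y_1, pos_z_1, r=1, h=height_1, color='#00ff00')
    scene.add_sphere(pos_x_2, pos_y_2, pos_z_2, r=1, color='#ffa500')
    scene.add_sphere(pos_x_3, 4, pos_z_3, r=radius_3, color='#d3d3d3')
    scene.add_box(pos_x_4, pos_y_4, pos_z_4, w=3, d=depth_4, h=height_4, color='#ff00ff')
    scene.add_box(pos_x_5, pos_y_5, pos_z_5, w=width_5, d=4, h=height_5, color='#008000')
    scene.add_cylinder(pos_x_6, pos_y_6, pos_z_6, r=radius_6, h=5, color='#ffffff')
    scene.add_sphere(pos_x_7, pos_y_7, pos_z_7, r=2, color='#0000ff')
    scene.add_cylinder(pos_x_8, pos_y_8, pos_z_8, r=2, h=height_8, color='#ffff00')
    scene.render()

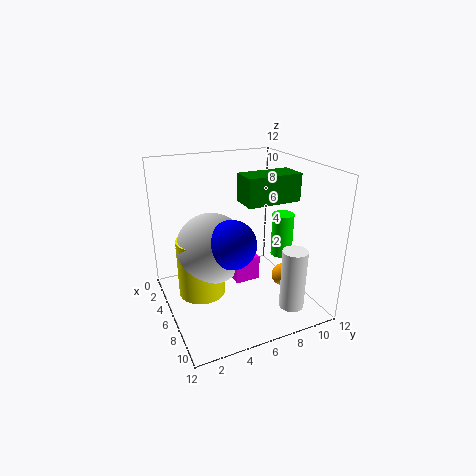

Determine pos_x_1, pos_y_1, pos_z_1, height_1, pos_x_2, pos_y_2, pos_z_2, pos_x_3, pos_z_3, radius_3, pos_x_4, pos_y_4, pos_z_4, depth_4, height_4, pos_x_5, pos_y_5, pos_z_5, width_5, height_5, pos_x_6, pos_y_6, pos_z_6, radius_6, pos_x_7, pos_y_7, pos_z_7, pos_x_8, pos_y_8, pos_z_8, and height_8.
pos_x_1 = 5, pos_y_1 = 11, pos_z_1 = 3, height_1 = 4, pos_x_2 = 7, pos_y_2 = 10, pos_z_2 = 2, pos_x_3 = 5, pos_z_3 = 5, radius_3 = 3, pos_x_4 = 5, pos_y_4 = 5, pos_z_4 = 3, depth_4 = 2, height_4 = 2, pos_x_5 = 8, pos_y_5 = 5, pos_z_5 = 10, width_5 = 2, height_5 = 2, pos_x_6 = 10, pos_y_6 = 9, pos_z_6 = 1, radius_6 = 1, pos_x_7 = 7, pos_y_7 = 5, pos_z_7 = 6, pos_x_8 = 5, pos_y_8 = 3, pos_z_8 = 1, height_8 = 5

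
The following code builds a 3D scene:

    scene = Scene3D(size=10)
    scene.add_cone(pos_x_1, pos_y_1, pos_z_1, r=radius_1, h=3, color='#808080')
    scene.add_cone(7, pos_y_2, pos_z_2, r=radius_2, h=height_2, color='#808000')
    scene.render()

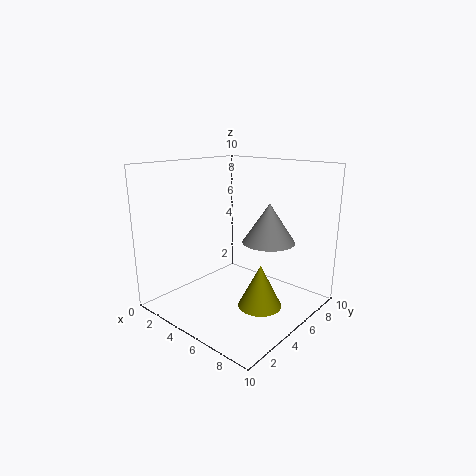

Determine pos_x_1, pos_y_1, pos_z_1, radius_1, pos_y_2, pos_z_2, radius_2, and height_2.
pos_x_1 = 5.5, pos_y_1 = 8, pos_z_1 = 4, radius_1 = 2, pos_y_2 = 5, pos_z_2 = 0.5, radius_2 = 1.5, height_2 = 3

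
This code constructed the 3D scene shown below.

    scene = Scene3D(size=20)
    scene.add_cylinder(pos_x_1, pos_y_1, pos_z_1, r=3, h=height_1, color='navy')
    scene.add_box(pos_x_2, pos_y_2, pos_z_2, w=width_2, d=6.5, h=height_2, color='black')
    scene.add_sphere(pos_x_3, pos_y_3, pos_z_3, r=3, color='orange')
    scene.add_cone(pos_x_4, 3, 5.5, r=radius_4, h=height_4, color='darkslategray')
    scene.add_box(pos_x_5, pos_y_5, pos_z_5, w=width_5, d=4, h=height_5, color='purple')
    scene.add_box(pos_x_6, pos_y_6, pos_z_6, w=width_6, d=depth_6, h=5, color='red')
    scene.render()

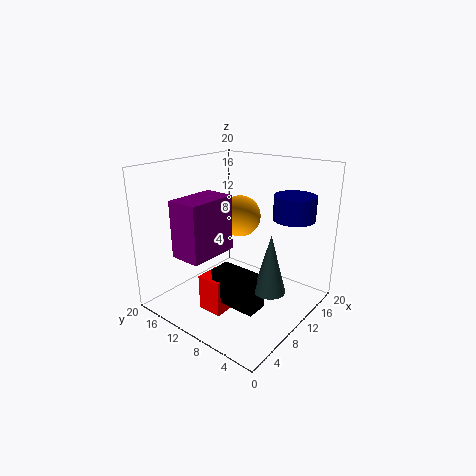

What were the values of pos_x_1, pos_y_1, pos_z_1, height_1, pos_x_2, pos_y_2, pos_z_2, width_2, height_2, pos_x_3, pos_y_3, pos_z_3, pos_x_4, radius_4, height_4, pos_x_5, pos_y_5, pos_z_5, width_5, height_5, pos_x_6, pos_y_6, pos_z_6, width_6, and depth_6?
pos_x_1 = 16.5, pos_y_1 = 5, pos_z_1 = 12, height_1 = 3.5, pos_x_2 = 5, pos_y_2 = 4, pos_z_2 = 2.5, width_2 = 3, height_2 = 4.5, pos_x_3 = 13, pos_y_3 = 12, pos_z_3 = 12, pos_x_4 = 7.5, radius_4 = 2, height_4 = 7.5, pos_x_5 = 0.5, pos_y_5 = 8.5, pos_z_5 = 10, width_5 = 6.5, height_5 = 7, pos_x_6 = 4.5, pos_y_6 = 9, pos_z_6 = 0.5, width_6 = 3.5, depth_6 = 3.5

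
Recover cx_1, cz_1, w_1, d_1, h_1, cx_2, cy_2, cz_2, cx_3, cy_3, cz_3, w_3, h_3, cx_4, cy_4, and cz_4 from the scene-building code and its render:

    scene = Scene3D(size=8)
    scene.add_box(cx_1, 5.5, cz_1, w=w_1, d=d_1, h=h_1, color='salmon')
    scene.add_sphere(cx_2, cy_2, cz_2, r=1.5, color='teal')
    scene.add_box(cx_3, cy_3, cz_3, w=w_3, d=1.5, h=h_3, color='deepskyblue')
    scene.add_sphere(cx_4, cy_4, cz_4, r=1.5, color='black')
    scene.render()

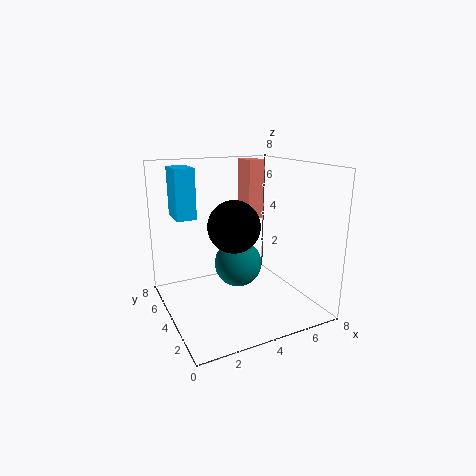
cx_1 = 5.5, cz_1 = 4.5, w_1 = 1, d_1 = 1.5, h_1 = 3.5, cx_2 = 5, cy_2 = 6, cz_2 = 1.5, cx_3 = 0.5, cy_3 = 3.5, cz_3 = 5.5, w_3 = 1, h_3 = 2.5, cx_4 = 4, cy_4 = 4.5, cz_4 = 4.5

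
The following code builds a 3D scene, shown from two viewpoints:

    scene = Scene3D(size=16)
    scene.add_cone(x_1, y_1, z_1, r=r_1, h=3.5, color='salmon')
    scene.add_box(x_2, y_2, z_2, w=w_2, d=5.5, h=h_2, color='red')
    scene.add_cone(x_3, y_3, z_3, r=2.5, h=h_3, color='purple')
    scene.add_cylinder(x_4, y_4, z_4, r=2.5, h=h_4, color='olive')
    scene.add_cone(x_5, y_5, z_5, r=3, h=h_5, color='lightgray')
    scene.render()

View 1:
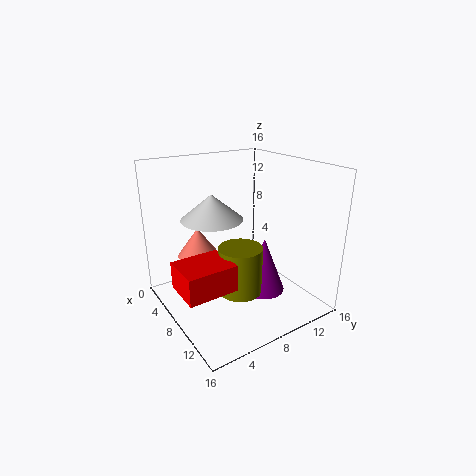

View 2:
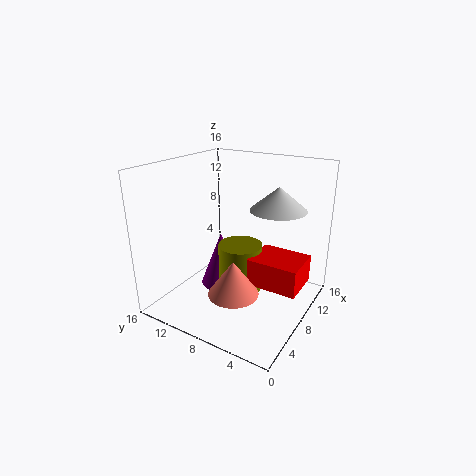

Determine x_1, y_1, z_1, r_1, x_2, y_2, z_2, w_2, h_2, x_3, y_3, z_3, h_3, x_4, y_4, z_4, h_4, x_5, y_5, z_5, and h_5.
x_1 = 3; y_1 = 5.5; z_1 = 4.5; r_1 = 2.5; x_2 = 6.5; y_2 = 0.5; z_2 = 3.5; w_2 = 4.5; h_2 = 3; x_3 = 9; y_3 = 11; z_3 = 1; h_3 = 6.5; x_4 = 8.5; y_4 = 8; z_4 = 1.5; h_4 = 5.5; x_5 = 9.5; y_5 = 4; z_5 = 11.5; h_5 = 2.5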